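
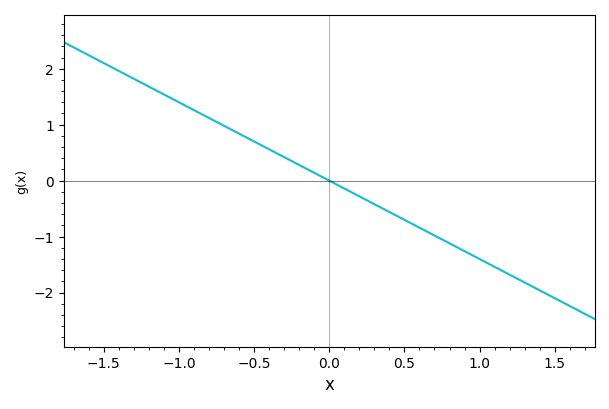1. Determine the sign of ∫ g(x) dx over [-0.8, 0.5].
positive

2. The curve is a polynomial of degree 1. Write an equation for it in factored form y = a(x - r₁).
y = -1.4(x - 0)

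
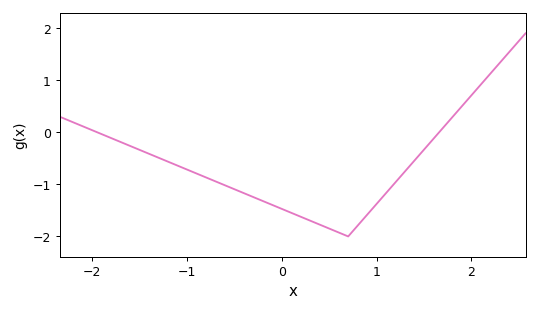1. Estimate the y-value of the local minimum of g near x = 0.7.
-2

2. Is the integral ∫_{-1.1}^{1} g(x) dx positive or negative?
negative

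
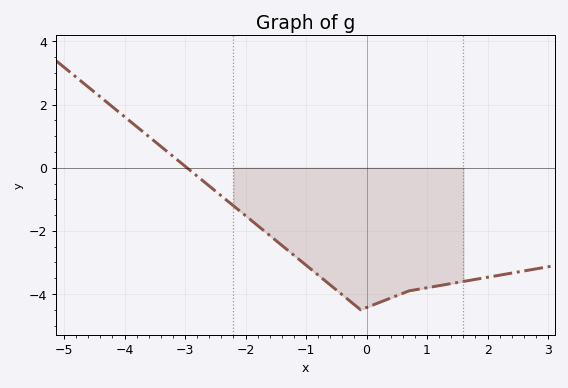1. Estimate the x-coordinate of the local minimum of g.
0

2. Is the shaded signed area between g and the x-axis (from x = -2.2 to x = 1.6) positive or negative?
negative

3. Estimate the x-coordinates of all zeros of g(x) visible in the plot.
-3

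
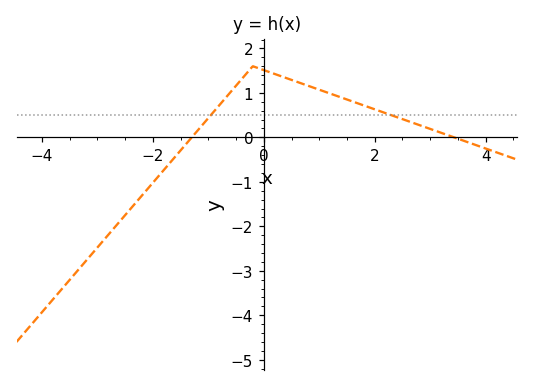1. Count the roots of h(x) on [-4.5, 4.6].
2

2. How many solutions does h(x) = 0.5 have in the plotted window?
2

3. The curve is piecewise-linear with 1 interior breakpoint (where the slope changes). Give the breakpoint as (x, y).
(-0.2, 1.6)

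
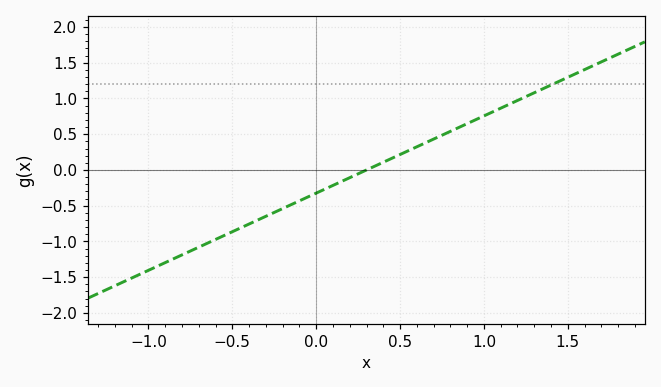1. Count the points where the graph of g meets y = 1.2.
1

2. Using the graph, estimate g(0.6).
0.324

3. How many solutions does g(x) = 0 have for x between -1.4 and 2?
1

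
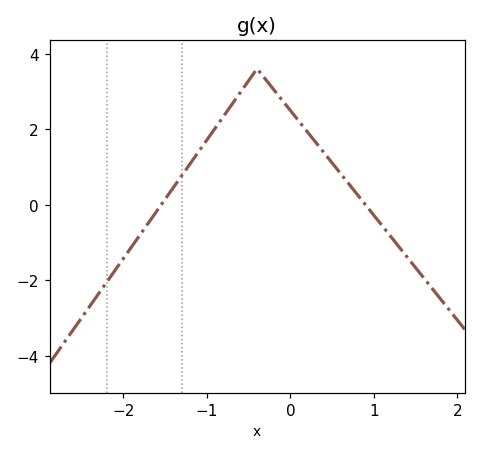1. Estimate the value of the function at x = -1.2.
1.09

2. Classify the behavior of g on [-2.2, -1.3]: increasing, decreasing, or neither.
increasing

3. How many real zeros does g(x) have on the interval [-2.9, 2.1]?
2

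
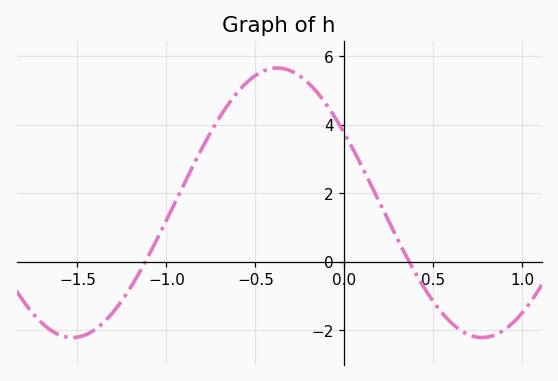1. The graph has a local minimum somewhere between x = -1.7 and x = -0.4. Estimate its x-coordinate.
-1.55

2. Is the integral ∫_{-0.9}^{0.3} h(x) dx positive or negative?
positive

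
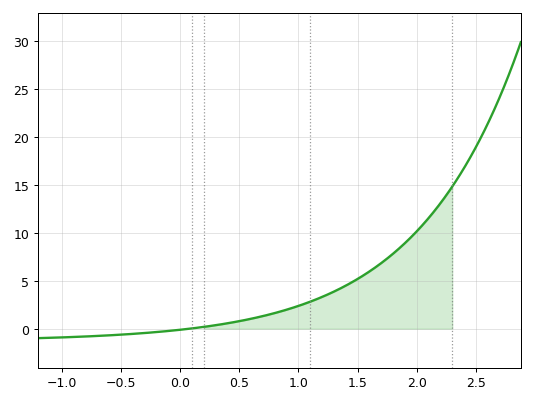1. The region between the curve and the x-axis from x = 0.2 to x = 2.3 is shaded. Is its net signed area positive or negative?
positive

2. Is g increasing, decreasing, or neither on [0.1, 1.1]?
increasing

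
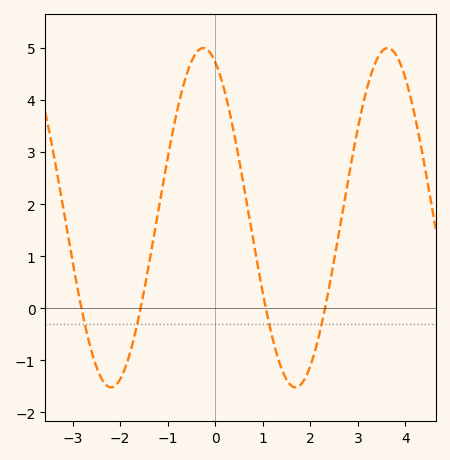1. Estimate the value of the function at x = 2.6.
1.4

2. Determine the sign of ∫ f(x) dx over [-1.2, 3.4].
positive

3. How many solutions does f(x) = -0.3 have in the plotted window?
4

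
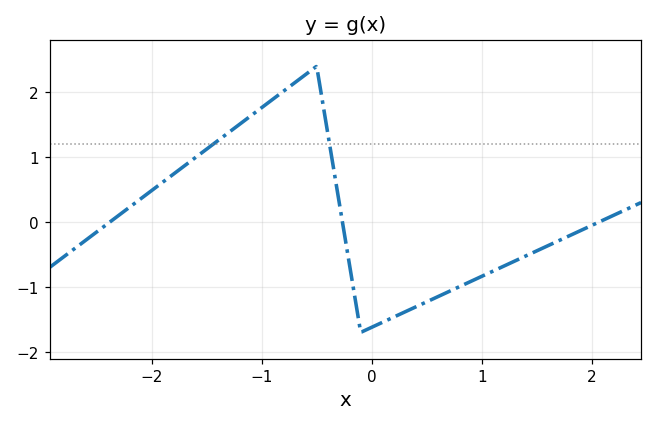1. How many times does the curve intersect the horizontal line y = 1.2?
2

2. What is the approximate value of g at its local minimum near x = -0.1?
-1.7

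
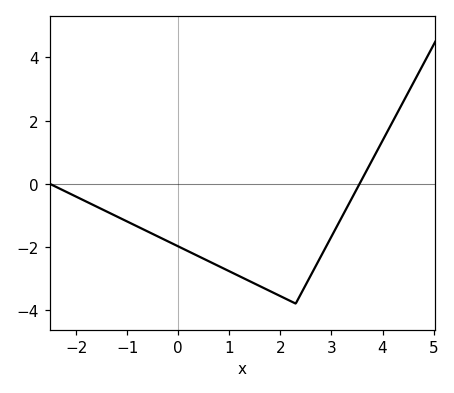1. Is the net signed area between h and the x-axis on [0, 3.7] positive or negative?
negative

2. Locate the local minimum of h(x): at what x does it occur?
2.2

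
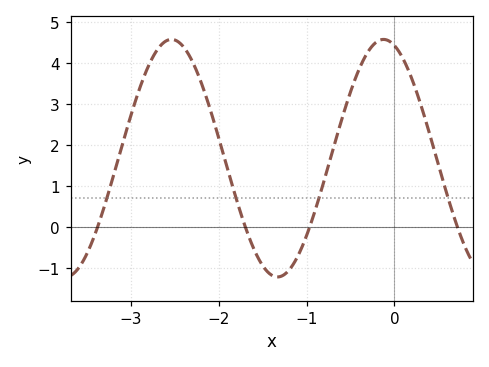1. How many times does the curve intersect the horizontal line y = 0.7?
4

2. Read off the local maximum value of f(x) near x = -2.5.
4.57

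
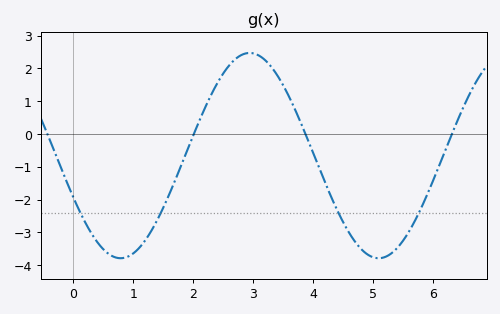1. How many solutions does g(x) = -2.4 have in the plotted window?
4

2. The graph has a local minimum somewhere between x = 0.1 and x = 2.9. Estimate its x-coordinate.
0.8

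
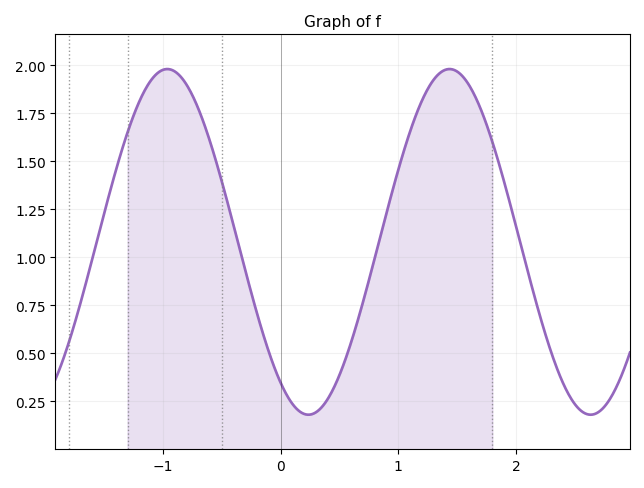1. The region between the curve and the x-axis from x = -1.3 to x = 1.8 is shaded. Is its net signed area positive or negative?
positive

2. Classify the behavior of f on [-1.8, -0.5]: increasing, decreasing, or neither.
neither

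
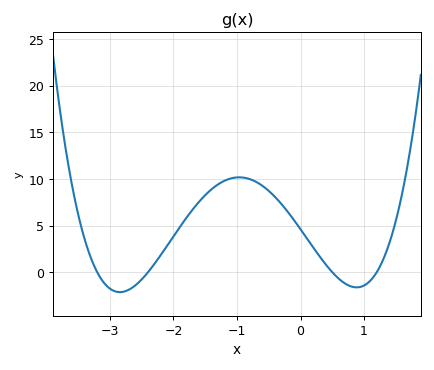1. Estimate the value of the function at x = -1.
10.2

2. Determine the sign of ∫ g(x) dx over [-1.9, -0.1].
positive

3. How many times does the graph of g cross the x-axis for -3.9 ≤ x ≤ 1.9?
4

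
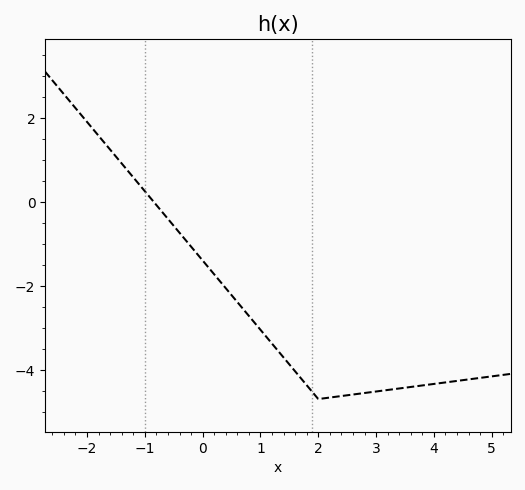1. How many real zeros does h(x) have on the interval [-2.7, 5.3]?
1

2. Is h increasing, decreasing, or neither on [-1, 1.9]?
decreasing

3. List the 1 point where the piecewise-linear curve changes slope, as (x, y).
(2, -4.7)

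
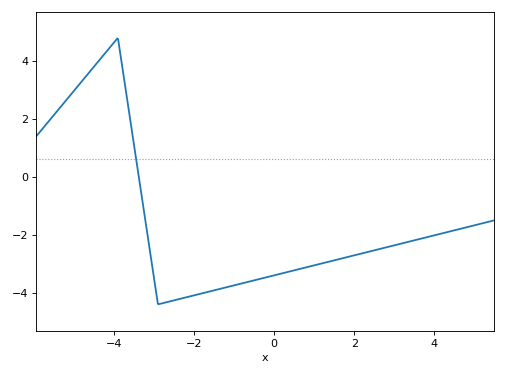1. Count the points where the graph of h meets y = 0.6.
1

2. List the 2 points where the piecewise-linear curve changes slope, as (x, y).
(-3.9, 4.8); (-2.9, -4.4)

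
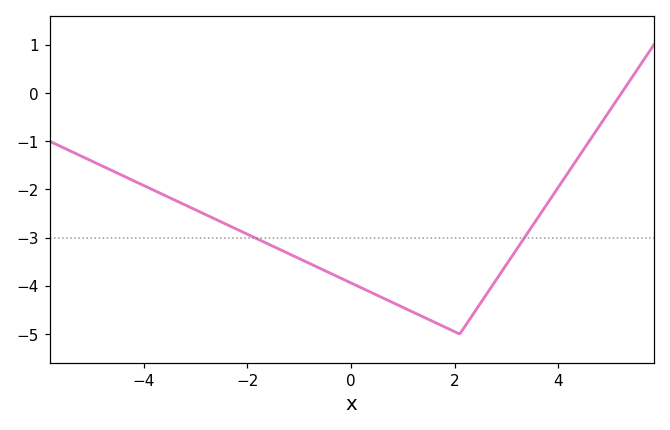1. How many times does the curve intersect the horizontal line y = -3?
2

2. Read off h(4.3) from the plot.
-1.47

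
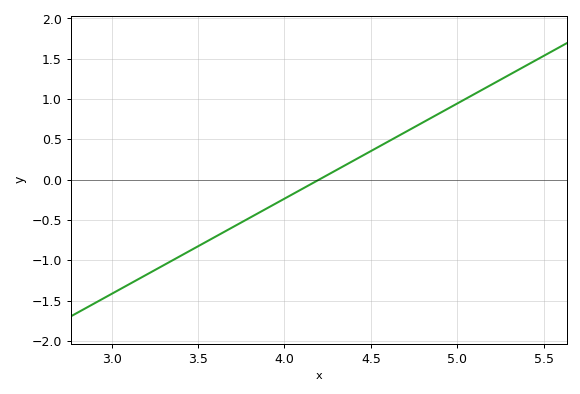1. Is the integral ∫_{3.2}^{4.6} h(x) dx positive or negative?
negative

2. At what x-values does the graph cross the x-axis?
4.2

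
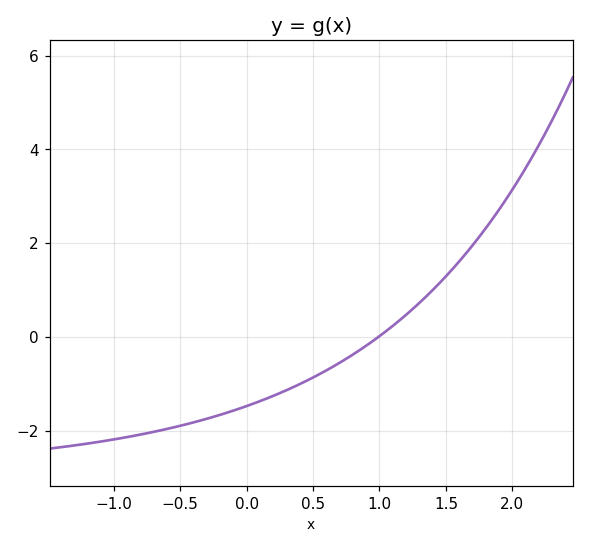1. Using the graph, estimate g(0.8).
-0.4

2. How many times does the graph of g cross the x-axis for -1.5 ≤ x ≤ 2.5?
1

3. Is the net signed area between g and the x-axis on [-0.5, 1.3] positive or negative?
negative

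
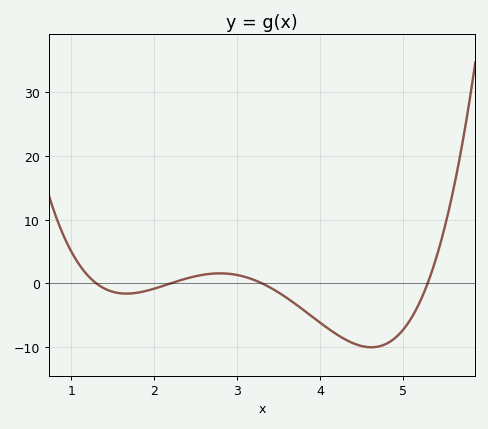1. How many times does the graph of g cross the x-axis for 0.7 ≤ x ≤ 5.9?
4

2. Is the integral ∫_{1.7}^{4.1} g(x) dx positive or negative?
negative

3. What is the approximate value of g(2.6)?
1.37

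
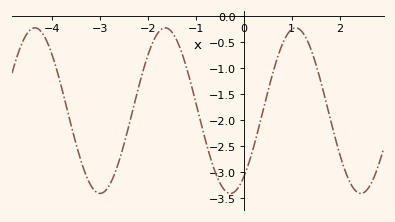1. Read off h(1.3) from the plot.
-0.425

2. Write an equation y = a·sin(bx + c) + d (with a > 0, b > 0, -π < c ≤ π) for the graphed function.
y = 1.59sin(2.31x - 0.932) - 1.82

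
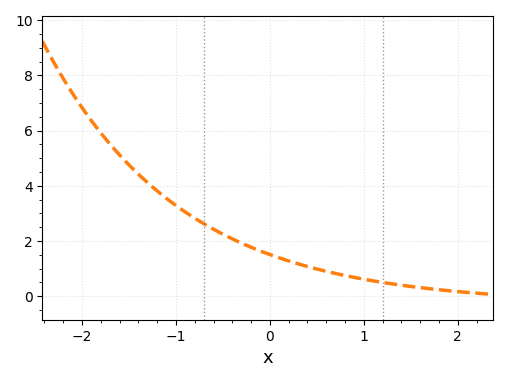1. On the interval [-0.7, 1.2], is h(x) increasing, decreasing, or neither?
decreasing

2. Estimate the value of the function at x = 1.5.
0.4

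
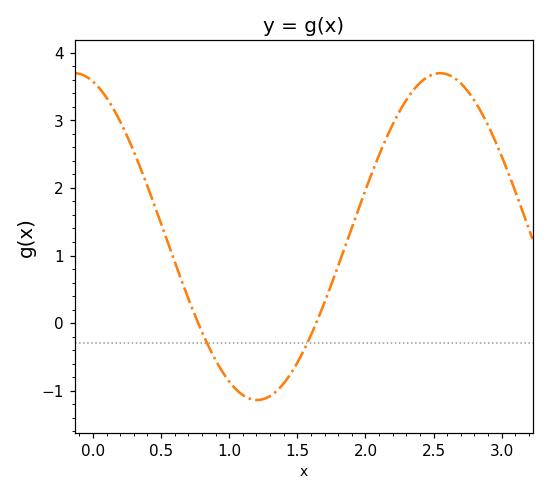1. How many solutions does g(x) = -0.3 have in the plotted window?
2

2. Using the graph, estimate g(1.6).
-0.18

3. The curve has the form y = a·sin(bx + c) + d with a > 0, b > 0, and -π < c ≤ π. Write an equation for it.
y = 2.42sin(2.34x + 1.89) + 1.28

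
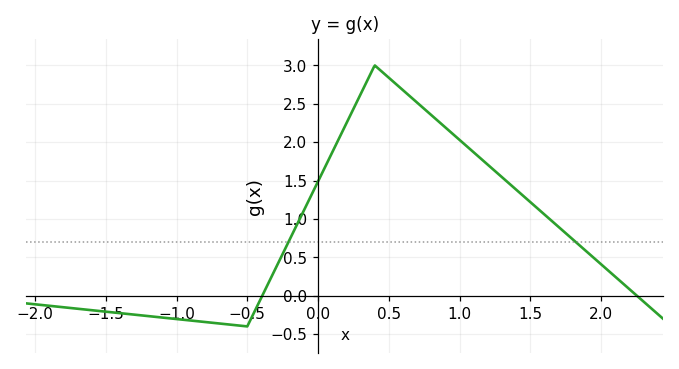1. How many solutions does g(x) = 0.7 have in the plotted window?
2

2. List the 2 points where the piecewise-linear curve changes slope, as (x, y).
(-0.5, -0.4); (0.4, 3)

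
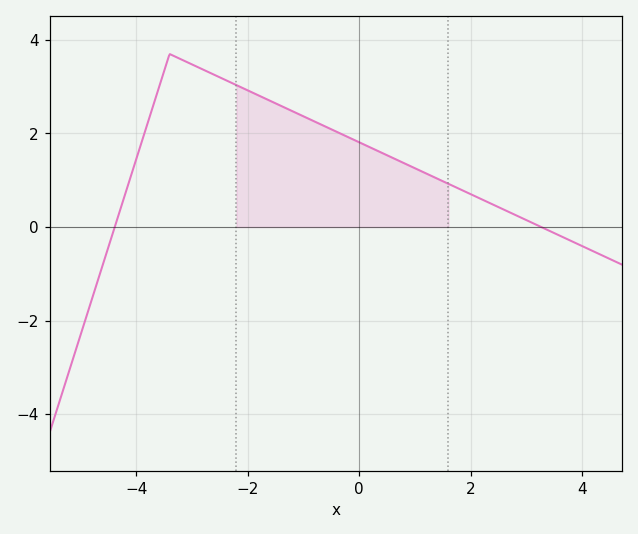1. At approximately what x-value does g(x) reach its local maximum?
-3.4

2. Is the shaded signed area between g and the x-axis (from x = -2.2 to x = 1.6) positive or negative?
positive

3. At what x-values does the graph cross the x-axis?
-4.38, 3.26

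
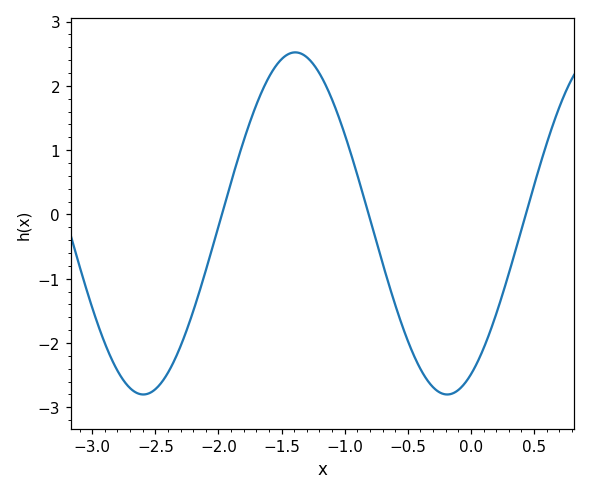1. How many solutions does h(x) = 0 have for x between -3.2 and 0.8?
3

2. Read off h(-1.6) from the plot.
2.14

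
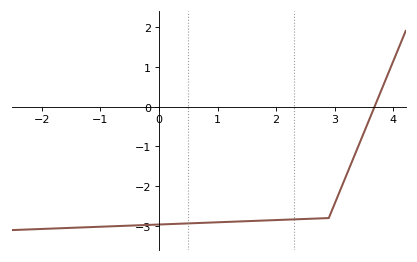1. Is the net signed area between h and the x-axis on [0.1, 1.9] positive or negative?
negative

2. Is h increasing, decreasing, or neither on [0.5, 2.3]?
increasing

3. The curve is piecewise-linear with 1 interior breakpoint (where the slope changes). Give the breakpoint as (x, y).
(2.9, -2.8)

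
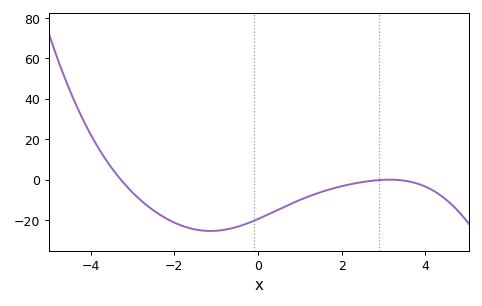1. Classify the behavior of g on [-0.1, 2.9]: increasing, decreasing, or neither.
increasing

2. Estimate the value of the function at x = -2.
-22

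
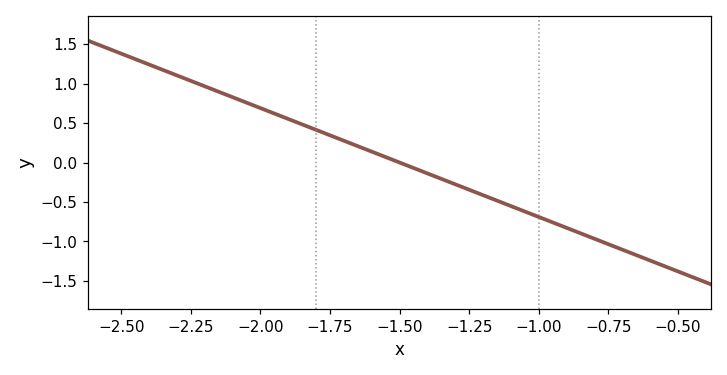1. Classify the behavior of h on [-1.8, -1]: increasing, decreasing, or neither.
decreasing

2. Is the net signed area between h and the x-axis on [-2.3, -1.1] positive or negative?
positive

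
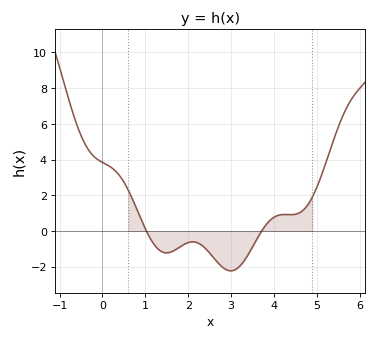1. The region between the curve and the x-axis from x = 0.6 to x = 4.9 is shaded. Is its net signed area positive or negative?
negative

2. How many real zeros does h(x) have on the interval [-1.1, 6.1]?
2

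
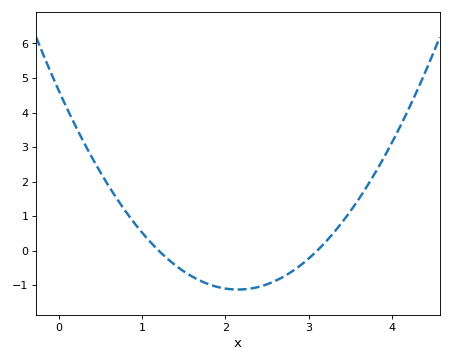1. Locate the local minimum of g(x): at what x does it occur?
2.15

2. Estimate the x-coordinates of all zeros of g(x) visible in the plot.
1.2, 3.1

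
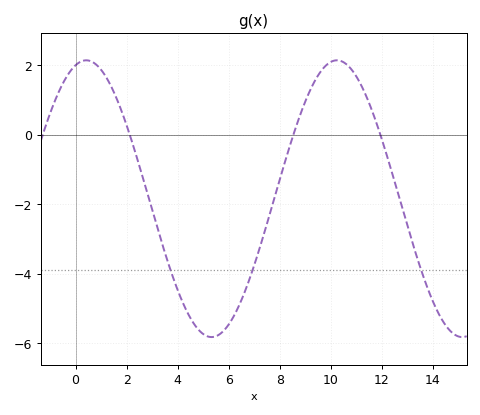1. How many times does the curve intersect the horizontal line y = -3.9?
3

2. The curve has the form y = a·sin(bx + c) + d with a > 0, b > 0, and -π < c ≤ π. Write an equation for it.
y = 3.98sin(0.64x + 1.3) - 1.84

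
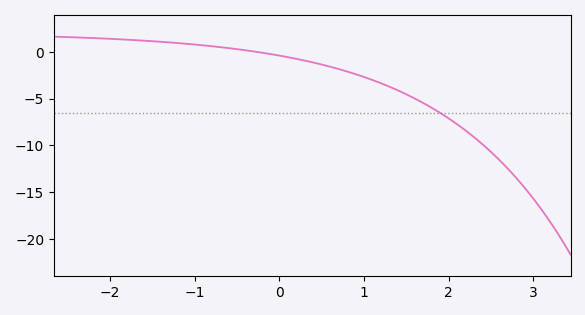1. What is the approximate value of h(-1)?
1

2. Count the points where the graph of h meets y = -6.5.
1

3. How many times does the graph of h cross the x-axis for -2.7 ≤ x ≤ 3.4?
1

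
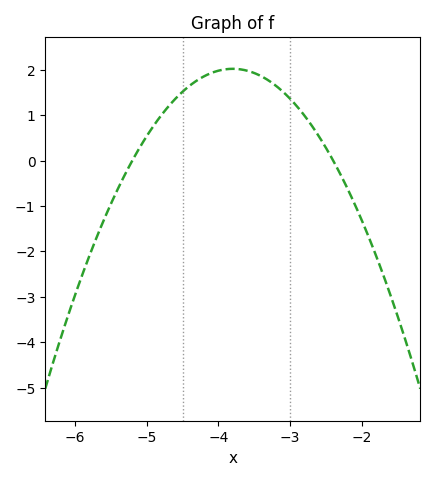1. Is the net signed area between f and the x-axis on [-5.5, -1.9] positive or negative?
positive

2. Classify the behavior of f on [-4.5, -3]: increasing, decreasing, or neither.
neither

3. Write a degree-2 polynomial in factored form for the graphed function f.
y = -1.03(x + 5.2)(x + 2.4)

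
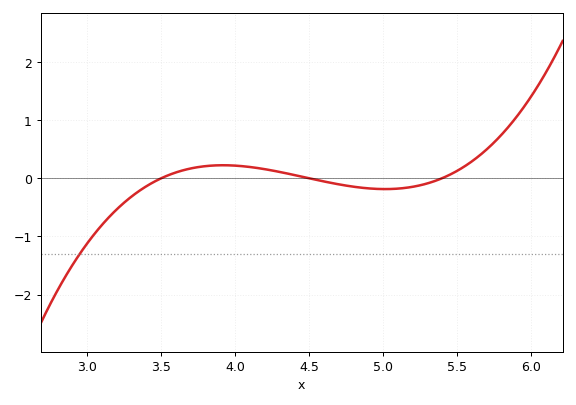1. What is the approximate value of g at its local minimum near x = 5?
-0.2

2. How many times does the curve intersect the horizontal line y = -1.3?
1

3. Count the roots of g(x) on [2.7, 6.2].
3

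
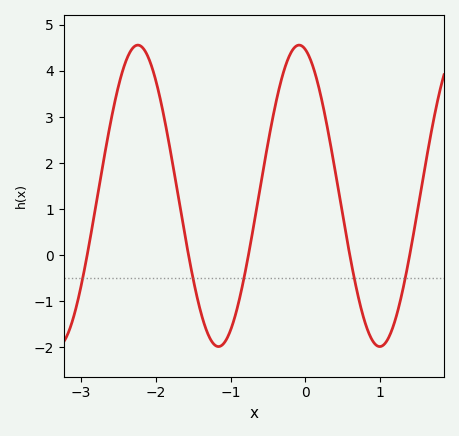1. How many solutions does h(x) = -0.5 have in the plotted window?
5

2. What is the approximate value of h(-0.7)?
0.6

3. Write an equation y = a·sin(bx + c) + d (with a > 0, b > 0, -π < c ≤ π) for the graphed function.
y = 3.27sin(2.9x + 1.8) + 1.29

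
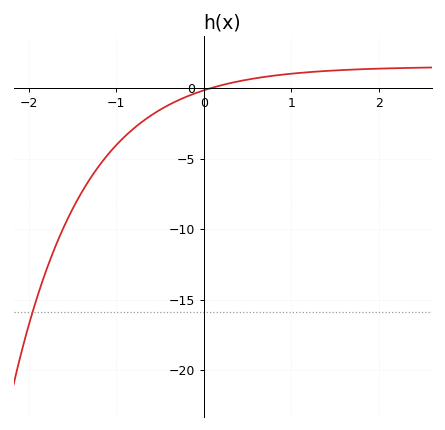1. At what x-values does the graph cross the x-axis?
0.078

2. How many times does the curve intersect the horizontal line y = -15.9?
1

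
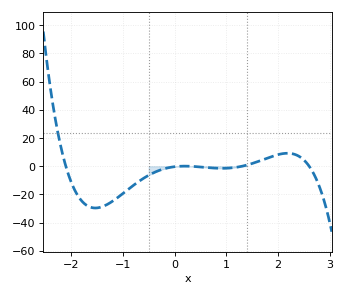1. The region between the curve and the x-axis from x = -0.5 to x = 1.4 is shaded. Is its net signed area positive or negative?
negative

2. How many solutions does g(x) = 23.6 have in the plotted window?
1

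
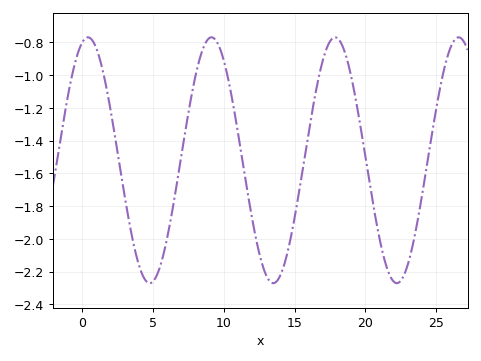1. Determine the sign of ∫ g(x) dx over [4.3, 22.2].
negative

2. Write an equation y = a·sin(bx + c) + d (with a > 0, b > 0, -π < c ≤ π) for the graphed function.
y = 0.75sin(0.72x + 1.3) - 1.52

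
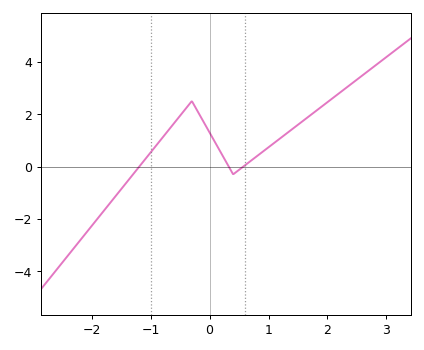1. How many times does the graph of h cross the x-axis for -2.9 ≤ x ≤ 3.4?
3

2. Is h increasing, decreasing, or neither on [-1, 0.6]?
neither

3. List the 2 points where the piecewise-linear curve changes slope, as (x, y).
(-0.3, 2.5); (0.4, -0.3)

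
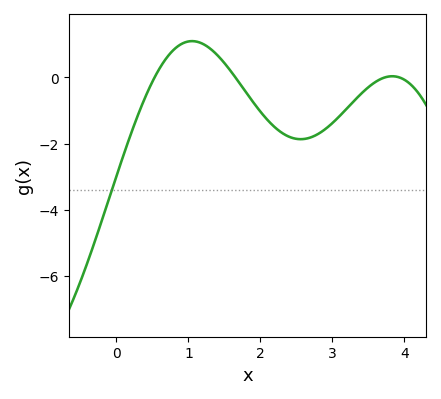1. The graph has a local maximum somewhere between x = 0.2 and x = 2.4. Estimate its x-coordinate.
1.05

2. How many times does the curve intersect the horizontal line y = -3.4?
1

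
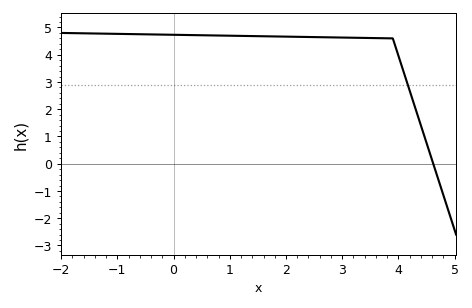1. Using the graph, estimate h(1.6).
4.68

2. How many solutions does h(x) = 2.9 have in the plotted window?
1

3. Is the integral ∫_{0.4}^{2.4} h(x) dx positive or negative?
positive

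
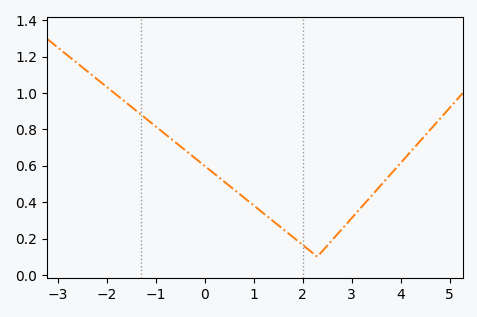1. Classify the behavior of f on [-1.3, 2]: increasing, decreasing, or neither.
decreasing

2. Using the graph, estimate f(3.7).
0.525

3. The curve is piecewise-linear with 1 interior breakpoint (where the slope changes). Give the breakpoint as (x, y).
(2.3, 0.1)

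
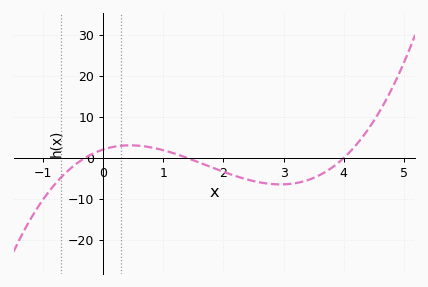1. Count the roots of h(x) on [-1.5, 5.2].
3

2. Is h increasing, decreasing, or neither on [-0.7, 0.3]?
increasing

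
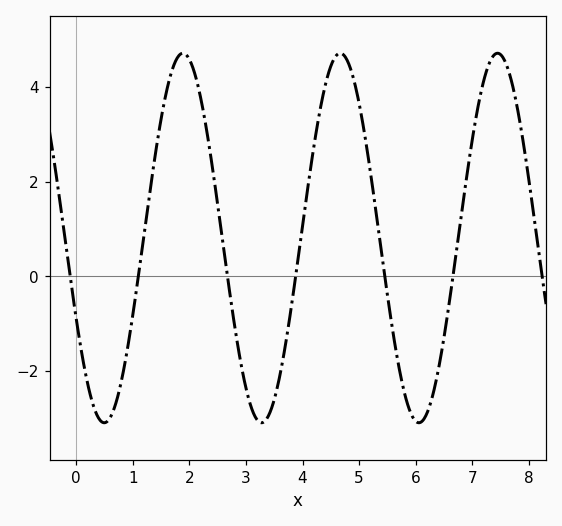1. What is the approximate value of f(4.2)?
2.8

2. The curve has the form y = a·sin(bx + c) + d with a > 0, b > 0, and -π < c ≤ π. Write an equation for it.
y = 3.9sin(2.3x - 2.7) + 0.81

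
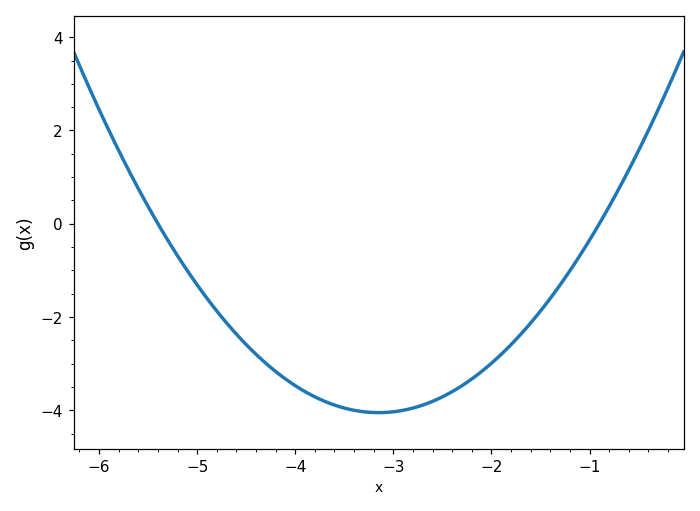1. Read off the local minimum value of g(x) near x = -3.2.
-4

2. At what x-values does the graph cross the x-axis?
-5.4, -0.9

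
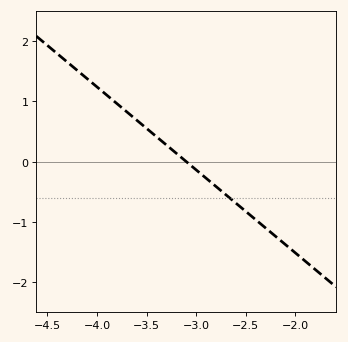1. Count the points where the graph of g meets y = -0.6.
1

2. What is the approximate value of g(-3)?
-0.138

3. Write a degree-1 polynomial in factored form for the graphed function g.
y = -1.38(x + 3.1)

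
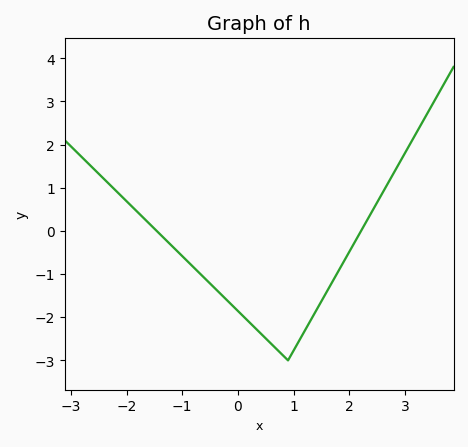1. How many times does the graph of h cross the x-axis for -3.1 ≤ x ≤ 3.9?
2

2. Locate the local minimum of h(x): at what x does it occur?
0.9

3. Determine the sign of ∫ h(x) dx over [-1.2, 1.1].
negative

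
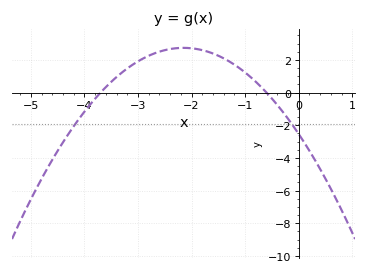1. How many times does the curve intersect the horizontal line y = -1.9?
2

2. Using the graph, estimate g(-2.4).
2.6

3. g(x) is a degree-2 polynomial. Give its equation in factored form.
y = -1.14(x + 3.7)(x + 0.6)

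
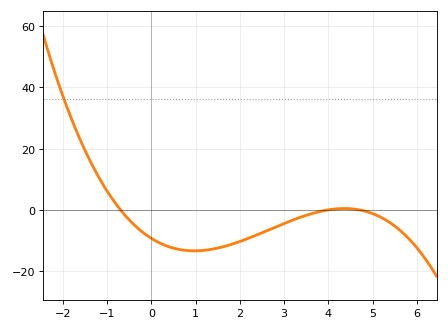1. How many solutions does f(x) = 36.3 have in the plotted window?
1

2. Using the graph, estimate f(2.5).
-7.5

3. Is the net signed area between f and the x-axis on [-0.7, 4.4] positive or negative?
negative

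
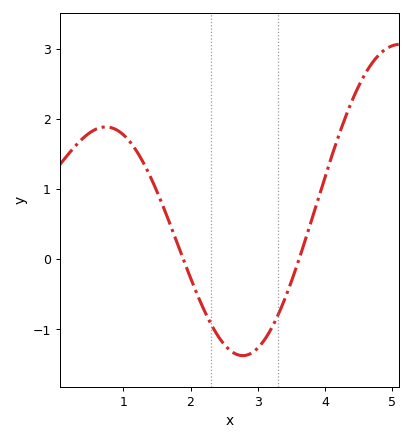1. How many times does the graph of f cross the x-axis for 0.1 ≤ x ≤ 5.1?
2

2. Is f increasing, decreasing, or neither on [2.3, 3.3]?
neither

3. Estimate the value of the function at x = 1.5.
1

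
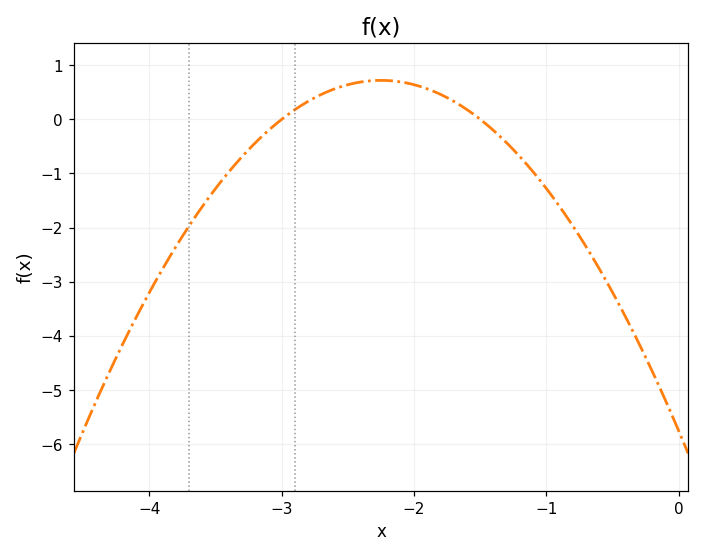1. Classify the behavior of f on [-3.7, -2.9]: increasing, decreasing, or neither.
increasing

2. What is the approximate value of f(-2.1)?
0.7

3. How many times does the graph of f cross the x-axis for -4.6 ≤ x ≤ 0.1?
2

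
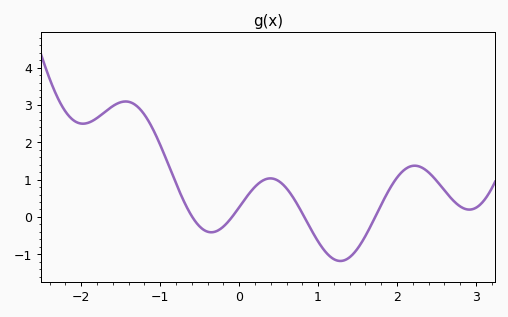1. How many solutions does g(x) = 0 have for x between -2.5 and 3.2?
4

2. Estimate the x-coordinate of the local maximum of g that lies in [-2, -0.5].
-1.4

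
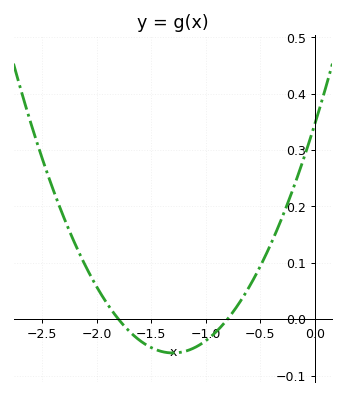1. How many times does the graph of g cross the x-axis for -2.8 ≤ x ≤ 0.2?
2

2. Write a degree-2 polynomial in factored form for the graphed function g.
y = 0.24(x + 1.8)(x + 0.8)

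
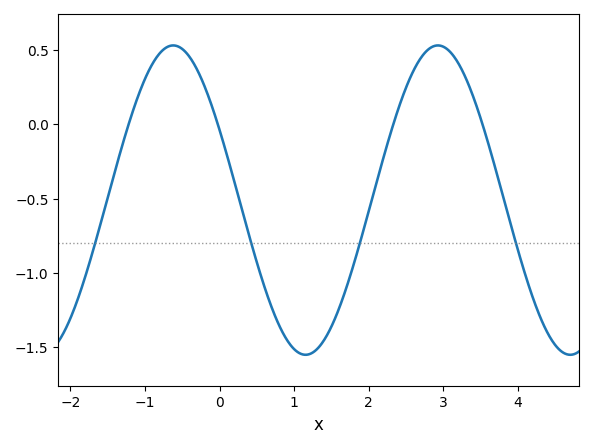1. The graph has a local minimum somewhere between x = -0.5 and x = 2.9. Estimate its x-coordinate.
1.2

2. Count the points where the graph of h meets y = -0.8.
4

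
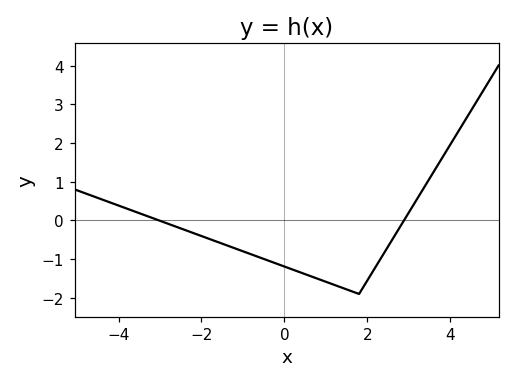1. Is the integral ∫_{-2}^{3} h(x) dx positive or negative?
negative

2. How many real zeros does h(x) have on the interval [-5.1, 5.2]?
2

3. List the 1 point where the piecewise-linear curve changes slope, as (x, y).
(1.8, -1.9)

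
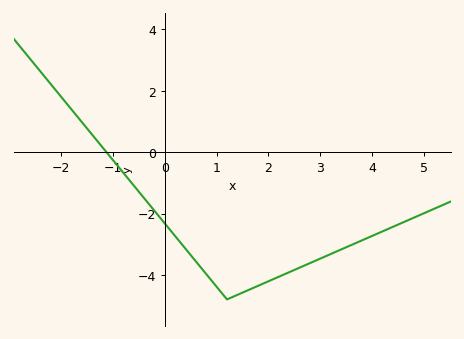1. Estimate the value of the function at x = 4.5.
-2.4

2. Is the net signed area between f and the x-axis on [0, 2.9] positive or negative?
negative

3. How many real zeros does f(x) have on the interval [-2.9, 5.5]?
1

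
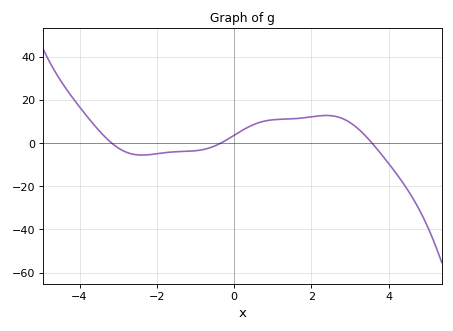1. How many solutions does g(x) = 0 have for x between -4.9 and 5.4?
3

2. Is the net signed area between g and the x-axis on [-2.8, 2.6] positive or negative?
positive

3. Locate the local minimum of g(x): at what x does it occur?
-2.39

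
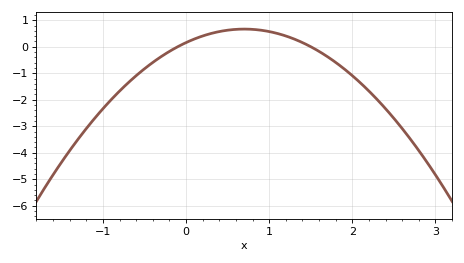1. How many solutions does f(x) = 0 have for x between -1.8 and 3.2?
2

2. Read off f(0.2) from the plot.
0.406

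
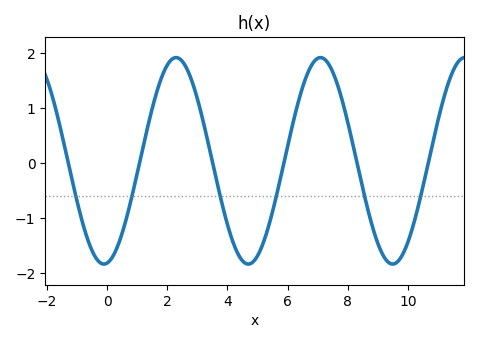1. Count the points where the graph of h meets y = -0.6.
6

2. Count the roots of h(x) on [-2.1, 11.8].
6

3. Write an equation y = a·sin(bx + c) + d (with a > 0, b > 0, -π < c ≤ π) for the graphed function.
y = 1.87sin(1.3x - 1.4) + 0.04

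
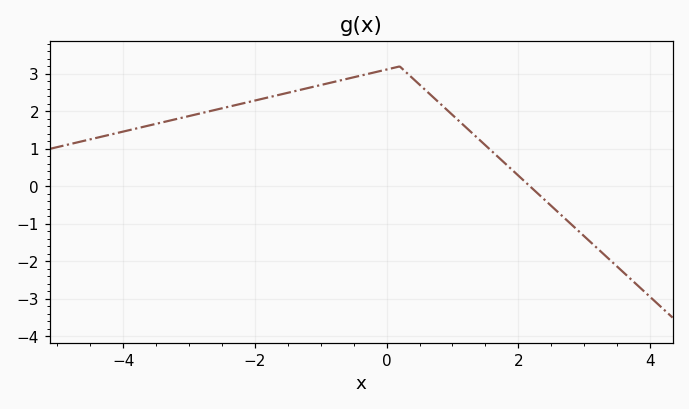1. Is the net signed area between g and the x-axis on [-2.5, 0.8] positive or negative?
positive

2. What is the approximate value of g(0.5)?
2.7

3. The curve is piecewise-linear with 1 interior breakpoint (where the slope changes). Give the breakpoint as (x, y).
(0.2, 3.2)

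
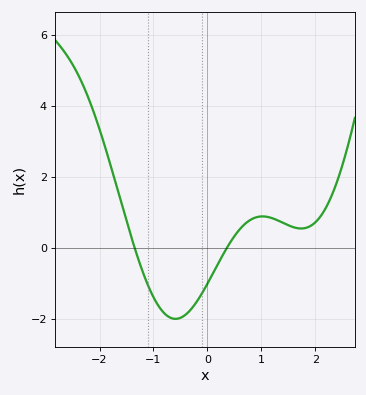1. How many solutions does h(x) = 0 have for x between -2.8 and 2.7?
2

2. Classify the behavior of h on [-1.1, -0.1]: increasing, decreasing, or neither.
neither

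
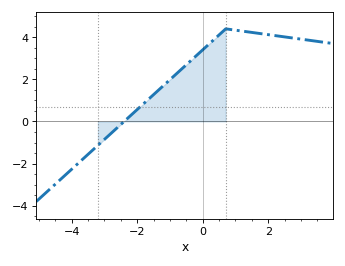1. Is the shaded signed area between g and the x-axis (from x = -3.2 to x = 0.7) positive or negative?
positive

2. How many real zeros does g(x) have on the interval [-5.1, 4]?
1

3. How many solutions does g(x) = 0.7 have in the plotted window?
1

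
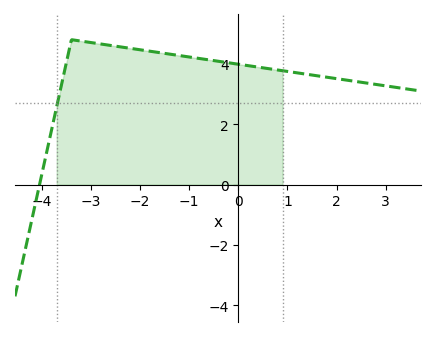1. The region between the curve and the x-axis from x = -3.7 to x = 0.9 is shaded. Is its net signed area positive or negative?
positive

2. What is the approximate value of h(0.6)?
3.8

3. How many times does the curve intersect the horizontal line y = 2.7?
1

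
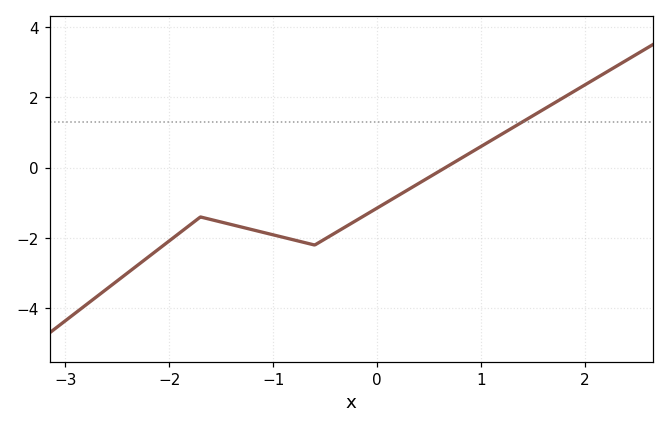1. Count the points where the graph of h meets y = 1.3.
1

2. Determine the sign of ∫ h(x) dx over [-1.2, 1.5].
negative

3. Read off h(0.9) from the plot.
0.4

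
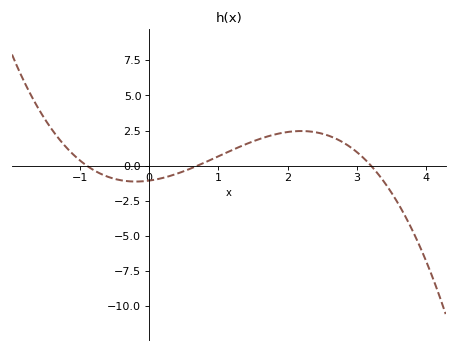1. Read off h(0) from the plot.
-1.07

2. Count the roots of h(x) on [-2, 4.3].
3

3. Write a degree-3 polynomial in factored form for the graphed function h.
y = -0.53(x + 0.9)(x - 0.7)(x - 3.2)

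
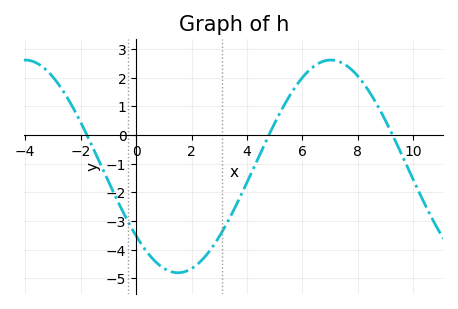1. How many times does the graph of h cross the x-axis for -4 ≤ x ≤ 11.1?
3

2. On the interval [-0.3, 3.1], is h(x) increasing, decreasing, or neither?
neither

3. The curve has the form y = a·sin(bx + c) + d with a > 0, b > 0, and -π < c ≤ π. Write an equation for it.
y = 3.71sin(0.57x - 2.4) - 1.1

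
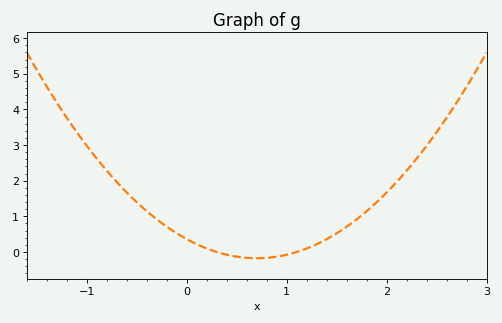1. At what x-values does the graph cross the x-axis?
0.3, 1.1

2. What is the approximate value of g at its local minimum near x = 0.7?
-0.174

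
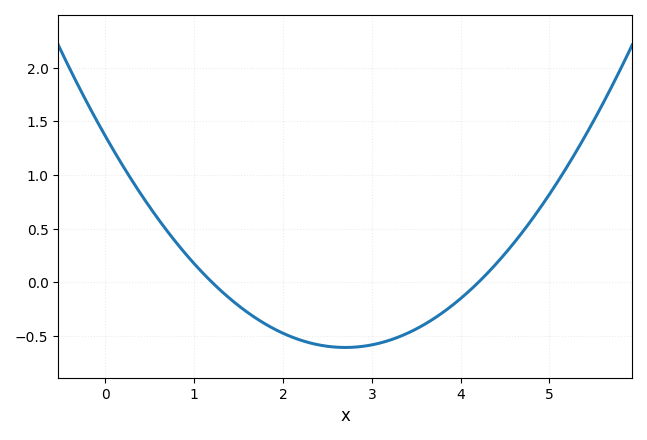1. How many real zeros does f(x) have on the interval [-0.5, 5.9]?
2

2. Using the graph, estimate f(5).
0.8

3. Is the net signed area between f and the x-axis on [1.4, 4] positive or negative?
negative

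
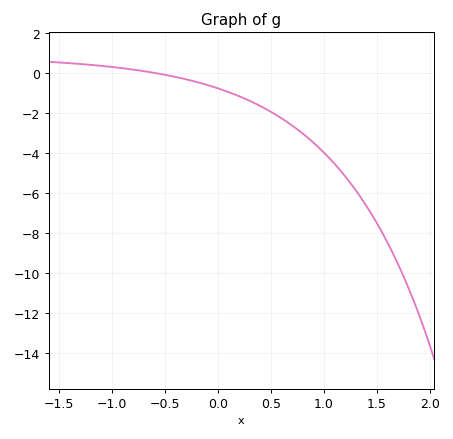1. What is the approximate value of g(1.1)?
-4.52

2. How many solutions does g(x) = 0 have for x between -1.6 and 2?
1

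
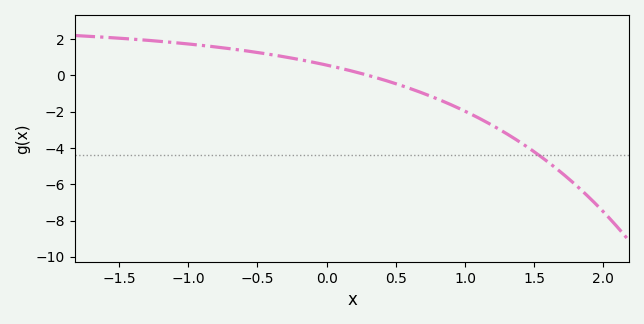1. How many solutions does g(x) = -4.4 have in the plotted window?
1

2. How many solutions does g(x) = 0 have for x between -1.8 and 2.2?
1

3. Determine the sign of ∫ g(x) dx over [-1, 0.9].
positive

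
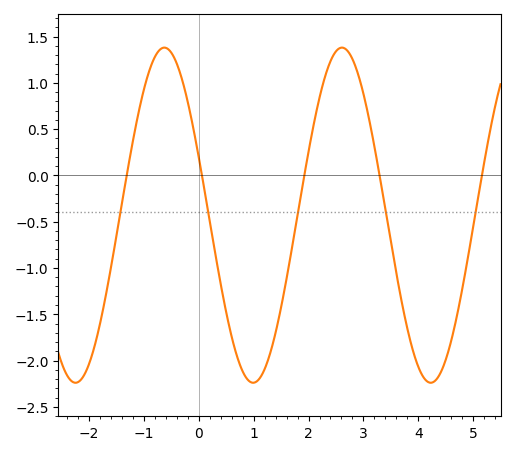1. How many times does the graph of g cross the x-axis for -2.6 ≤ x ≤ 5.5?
5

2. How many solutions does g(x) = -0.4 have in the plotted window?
5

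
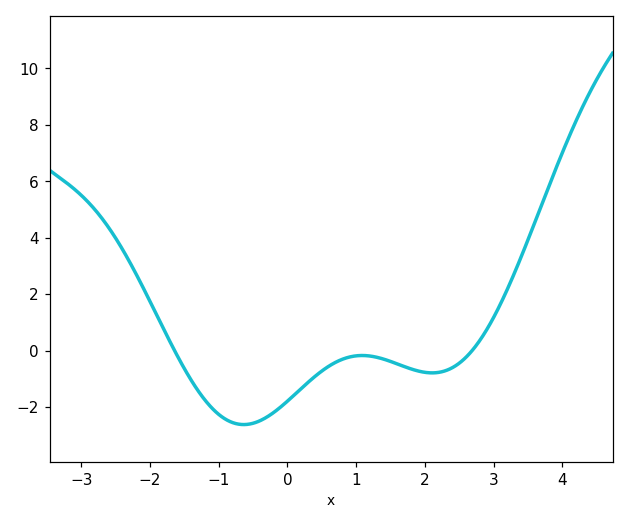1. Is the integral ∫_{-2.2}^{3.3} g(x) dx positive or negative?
negative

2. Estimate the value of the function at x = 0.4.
-1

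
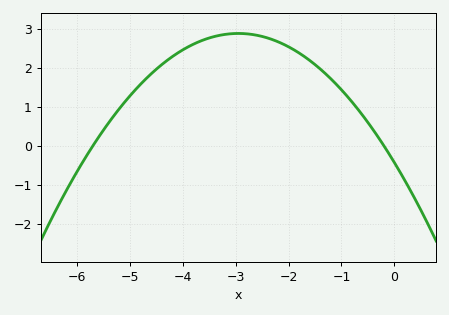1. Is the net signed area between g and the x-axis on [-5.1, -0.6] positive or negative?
positive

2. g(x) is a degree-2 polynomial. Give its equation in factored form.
y = -0.38(x + 5.7)(x + 0.2)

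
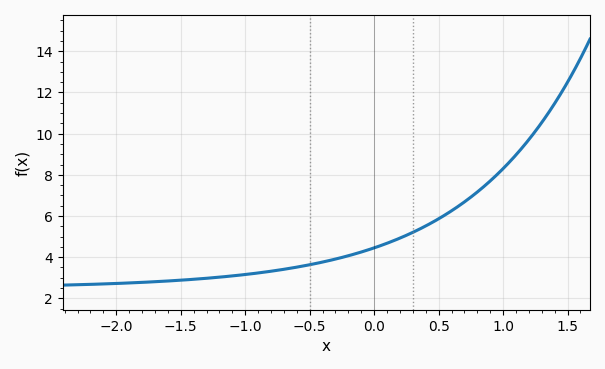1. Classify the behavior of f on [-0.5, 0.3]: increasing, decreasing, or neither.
increasing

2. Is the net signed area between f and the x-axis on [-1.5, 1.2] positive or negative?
positive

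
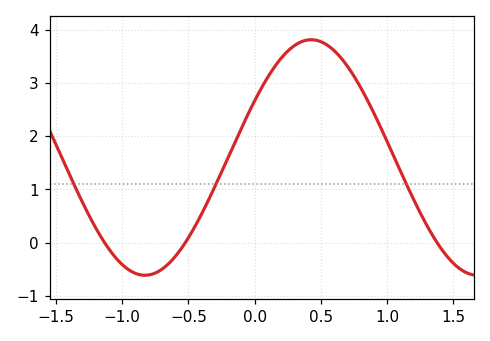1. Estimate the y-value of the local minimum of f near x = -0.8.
-0.6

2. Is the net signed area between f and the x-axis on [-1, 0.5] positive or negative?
positive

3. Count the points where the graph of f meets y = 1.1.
3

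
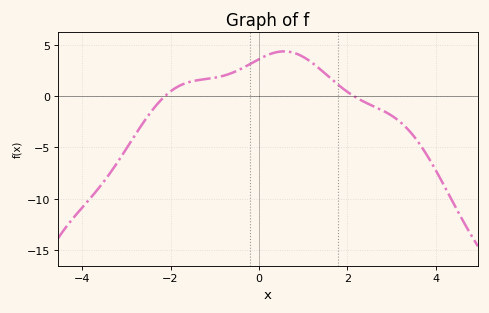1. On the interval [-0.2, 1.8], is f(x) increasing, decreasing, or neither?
neither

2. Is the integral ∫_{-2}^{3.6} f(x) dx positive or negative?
positive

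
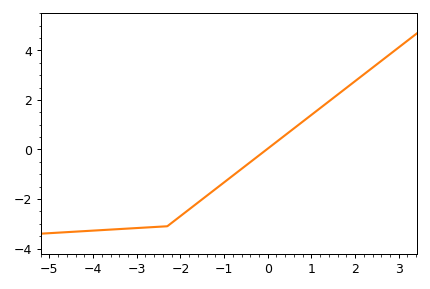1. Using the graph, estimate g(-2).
-2.69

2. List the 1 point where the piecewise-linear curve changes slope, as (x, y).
(-2.3, -3.1)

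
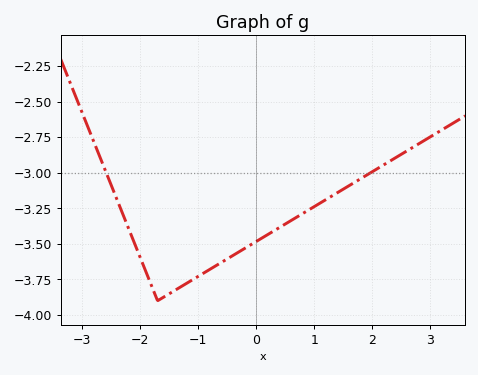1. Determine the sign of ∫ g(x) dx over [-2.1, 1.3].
negative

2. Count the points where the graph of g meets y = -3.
2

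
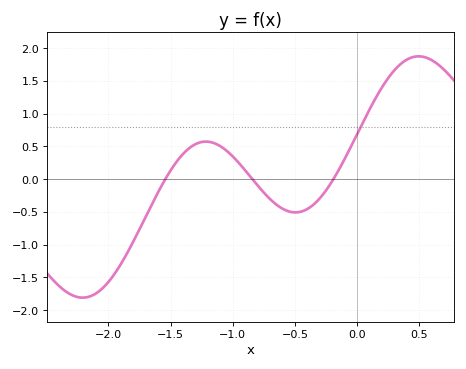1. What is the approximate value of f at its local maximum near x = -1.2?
0.55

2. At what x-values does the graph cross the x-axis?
-1.55, -0.85, -0.2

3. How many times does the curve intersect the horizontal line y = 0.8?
1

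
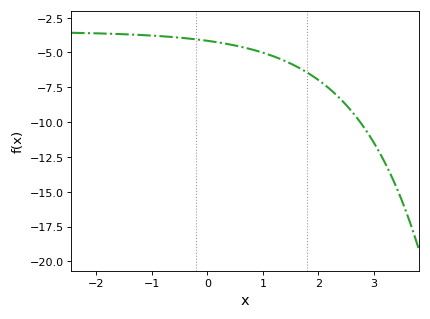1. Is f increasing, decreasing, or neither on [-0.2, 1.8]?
decreasing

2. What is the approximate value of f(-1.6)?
-3.6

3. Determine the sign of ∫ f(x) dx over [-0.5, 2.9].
negative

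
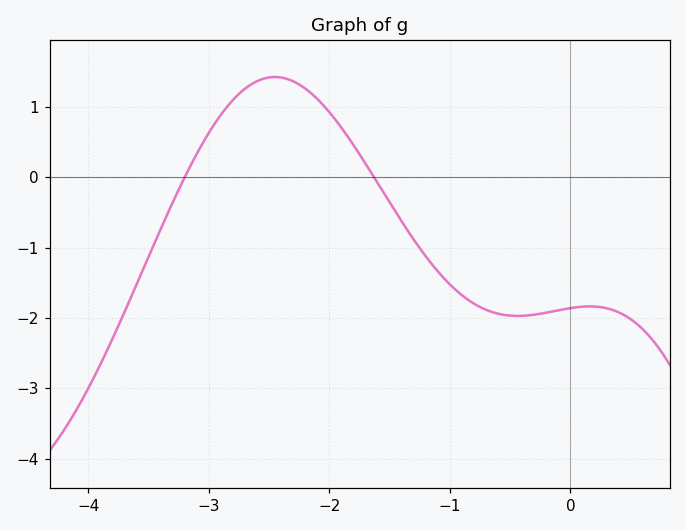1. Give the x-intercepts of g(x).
-3.2, -1.63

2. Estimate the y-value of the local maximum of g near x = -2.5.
1.43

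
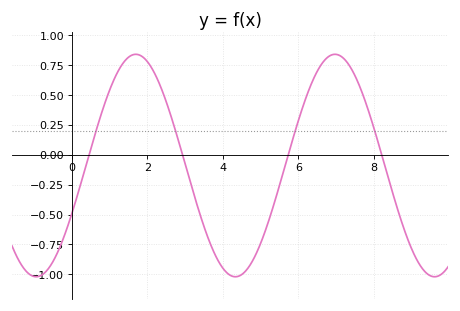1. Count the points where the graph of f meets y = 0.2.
4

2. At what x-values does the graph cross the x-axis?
0.451, 2.93, 5.73, 8.21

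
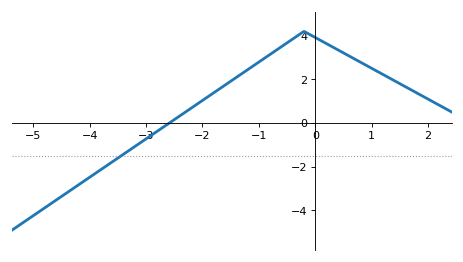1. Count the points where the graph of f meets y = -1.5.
1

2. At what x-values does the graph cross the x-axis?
-2.59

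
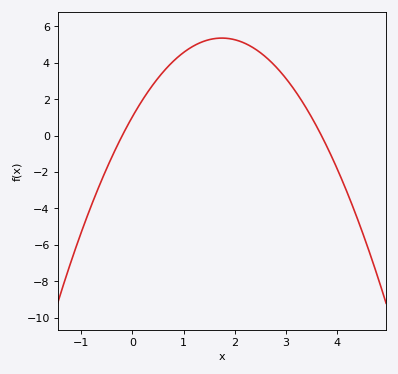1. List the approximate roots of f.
-0.2, 3.7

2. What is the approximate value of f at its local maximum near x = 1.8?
5.36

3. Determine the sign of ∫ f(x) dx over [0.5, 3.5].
positive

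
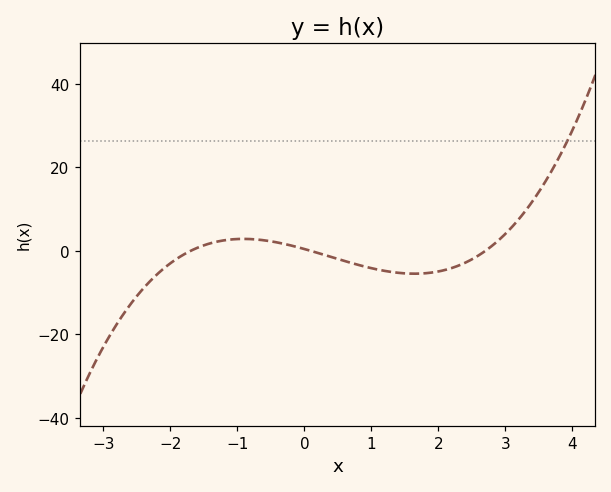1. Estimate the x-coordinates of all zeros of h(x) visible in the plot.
-1.6, 0, 2.6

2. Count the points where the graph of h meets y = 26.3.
1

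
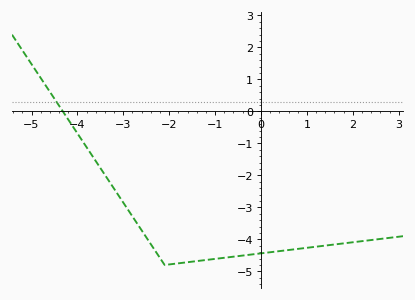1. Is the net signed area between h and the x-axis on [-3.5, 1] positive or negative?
negative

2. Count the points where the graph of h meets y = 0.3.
1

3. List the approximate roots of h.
-4.4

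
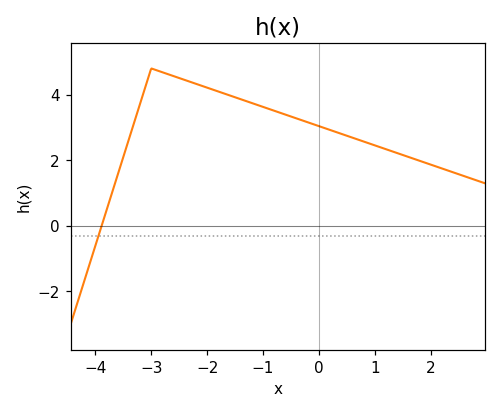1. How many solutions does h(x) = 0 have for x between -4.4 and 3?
1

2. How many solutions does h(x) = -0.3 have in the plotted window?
1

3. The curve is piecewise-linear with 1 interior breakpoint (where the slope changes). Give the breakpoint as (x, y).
(-3, 4.8)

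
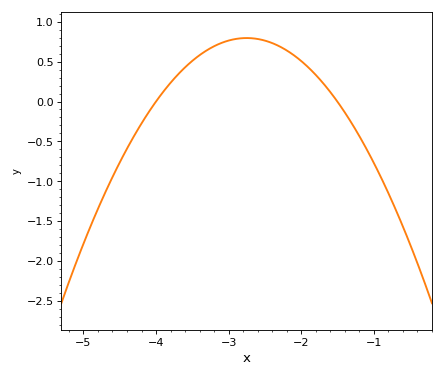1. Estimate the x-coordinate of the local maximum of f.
-2.75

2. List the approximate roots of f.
-4, -1.5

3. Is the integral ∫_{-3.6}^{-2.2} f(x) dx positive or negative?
positive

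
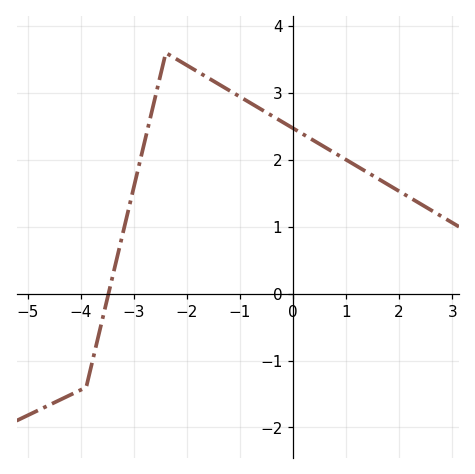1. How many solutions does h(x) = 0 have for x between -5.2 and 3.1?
1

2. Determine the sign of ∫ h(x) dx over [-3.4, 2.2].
positive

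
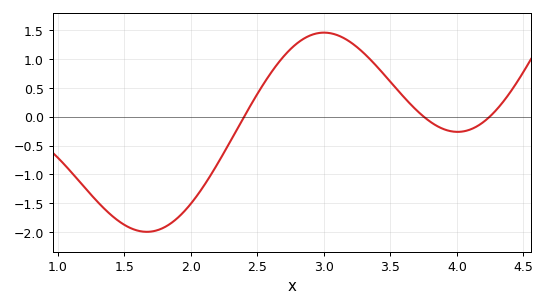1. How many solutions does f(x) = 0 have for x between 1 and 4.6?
3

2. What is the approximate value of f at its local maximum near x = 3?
1.45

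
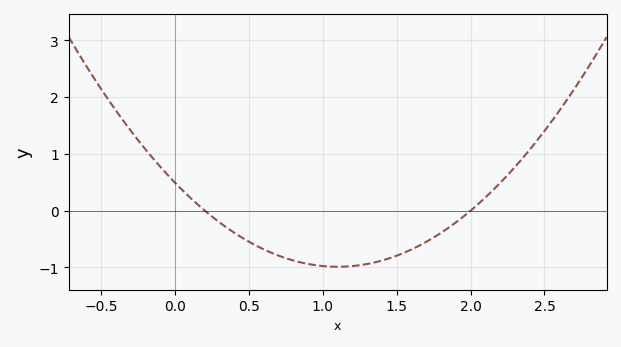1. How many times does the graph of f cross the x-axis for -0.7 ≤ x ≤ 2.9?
2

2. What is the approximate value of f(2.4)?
1.07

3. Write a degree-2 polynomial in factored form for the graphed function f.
y = 1.22(x - 0.2)(x - 2)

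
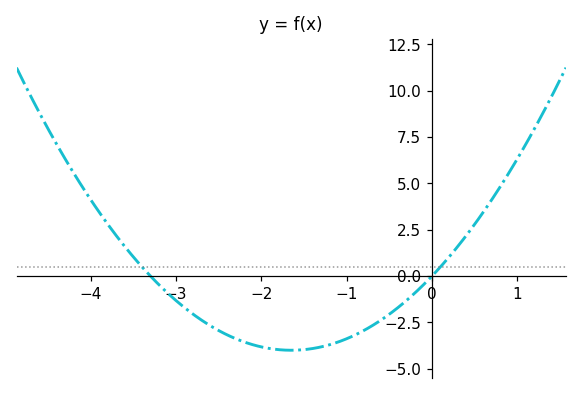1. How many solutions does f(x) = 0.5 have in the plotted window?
2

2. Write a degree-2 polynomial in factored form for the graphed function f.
y = 1.47(x + 3.3)(x - 0)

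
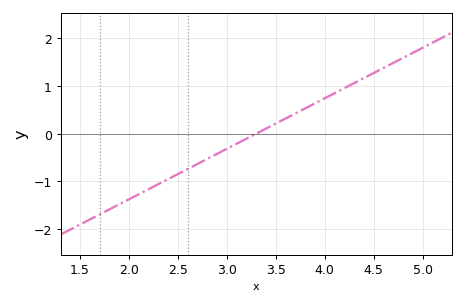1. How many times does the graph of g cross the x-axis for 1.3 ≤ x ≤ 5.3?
1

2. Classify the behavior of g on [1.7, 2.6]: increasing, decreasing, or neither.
increasing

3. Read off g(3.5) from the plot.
0.212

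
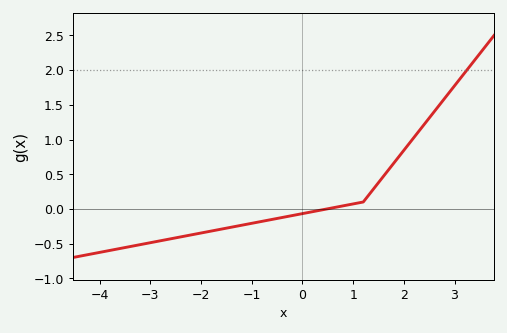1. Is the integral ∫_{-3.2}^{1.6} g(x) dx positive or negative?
negative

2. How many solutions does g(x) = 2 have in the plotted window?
1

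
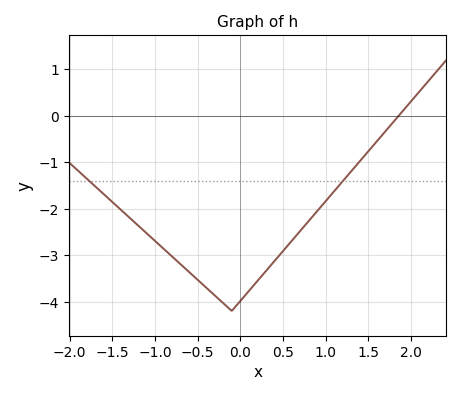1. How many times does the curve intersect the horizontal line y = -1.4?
2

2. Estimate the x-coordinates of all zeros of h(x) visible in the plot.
1.9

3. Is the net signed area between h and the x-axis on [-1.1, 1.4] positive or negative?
negative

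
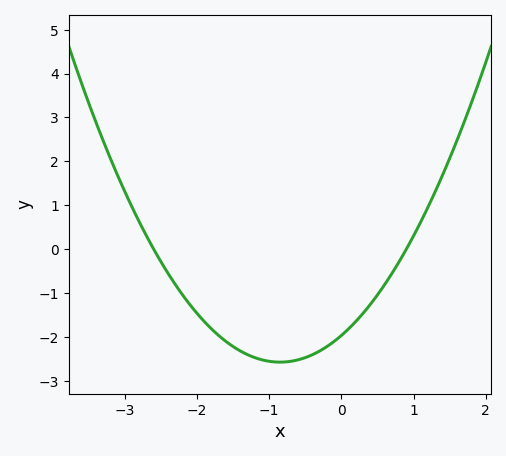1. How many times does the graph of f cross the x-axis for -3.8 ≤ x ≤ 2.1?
2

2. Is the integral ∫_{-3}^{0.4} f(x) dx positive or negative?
negative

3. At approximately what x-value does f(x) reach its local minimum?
-0.85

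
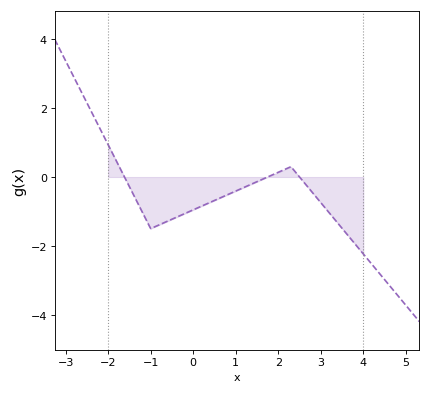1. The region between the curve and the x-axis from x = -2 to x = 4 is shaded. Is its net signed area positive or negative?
negative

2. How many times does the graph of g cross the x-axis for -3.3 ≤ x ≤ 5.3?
3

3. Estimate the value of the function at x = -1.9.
0.694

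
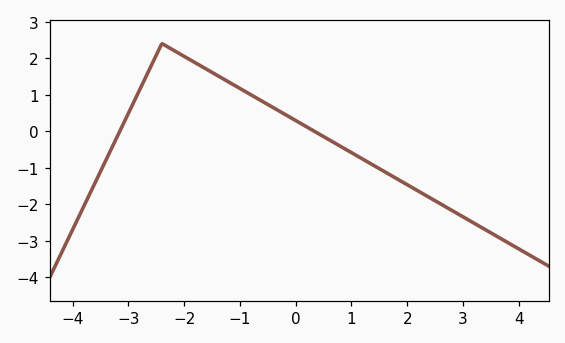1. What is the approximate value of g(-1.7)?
1.8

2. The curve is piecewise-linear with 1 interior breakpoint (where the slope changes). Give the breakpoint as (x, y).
(-2.4, 2.4)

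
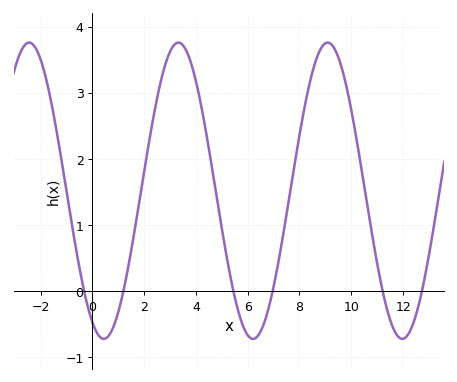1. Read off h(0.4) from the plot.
-0.718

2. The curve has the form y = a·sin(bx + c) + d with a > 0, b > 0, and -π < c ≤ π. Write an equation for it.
y = 2.24sin(1.09x - 2.05) + 1.52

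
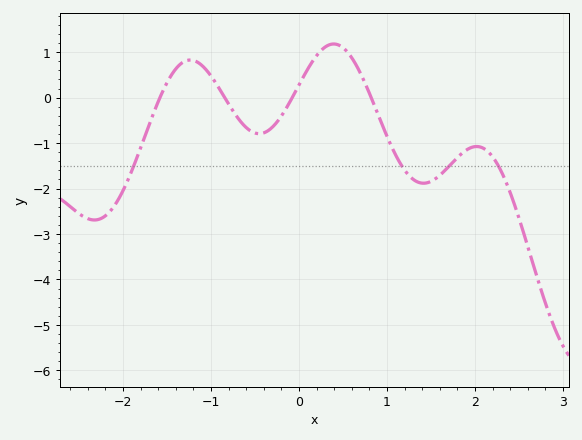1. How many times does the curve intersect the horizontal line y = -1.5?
4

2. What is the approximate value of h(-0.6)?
-0.7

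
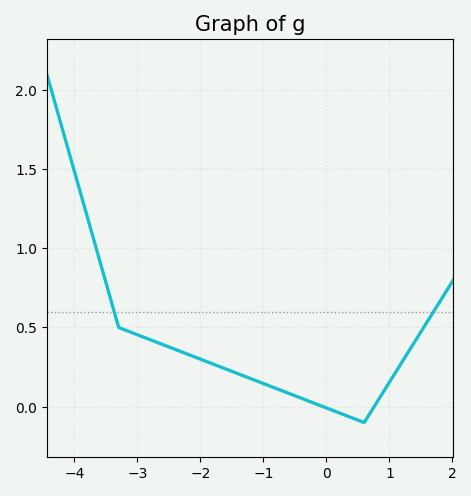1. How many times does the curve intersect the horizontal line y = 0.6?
2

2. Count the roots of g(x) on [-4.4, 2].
2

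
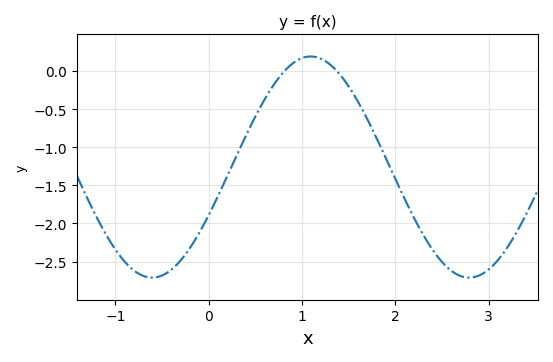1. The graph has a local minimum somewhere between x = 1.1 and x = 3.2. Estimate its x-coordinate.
2.79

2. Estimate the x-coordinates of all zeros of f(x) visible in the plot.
0.813, 1.37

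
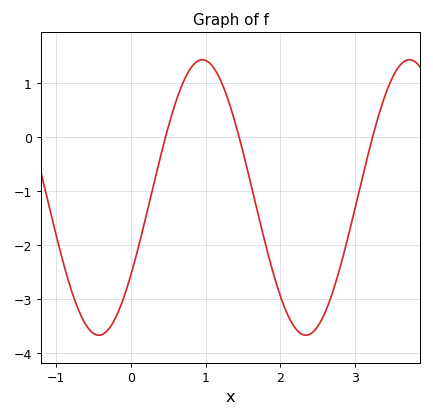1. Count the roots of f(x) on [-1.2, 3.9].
3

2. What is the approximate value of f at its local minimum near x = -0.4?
-3.7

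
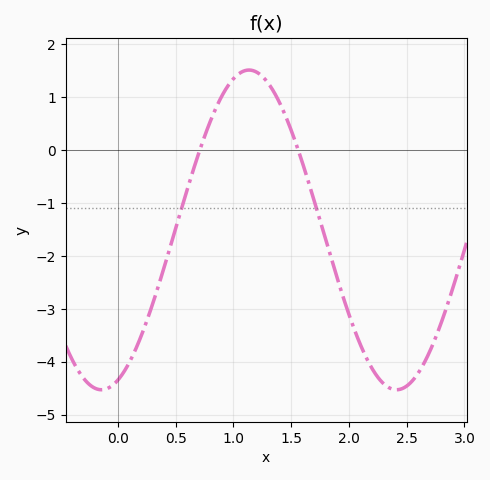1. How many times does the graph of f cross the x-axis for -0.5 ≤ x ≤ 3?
2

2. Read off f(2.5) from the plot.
-4.5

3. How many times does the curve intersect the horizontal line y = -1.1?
2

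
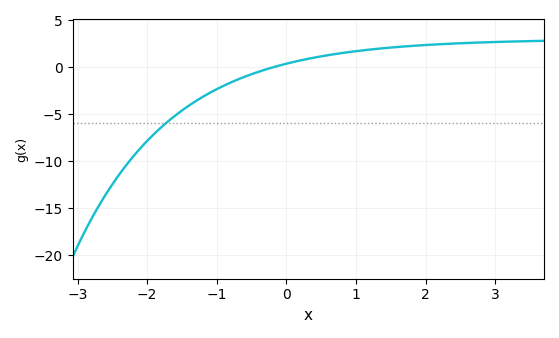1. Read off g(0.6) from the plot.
1.31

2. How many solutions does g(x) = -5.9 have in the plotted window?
1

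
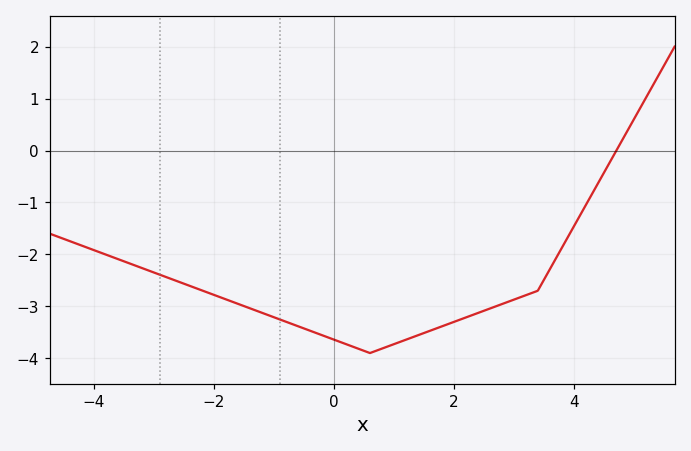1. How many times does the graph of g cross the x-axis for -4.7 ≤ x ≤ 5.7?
1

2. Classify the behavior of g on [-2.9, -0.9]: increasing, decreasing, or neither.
decreasing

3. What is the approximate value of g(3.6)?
-2.3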